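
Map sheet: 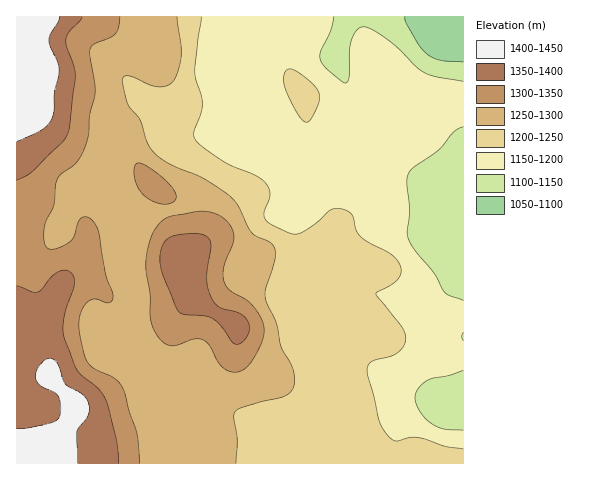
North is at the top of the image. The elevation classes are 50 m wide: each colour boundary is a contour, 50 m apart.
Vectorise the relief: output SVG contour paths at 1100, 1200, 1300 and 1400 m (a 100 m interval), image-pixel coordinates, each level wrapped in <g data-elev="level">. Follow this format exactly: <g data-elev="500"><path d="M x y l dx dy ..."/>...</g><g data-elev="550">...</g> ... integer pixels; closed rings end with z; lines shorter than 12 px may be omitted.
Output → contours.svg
<g data-elev="1100"><path d="M463 62l-23-2-13-6-11-13-10-19-1-5"/></g><g data-elev="1200"><path d="M463 449l-17-2-28-10-8 0-15 4-9-7-7-13-12-52 2-5 3-3 18-4 8-4 4-5 3-6 0-7-2-7-27-34 1-2 16-9 7-6 1-8-5-10-7-6-28-16-5-7-4-15-9-6-7-1-6 2-16 15-16 9-8-1-19-9-5-3-2-5 1-6 5-15-1-7-4-6-10-7-32-14-21-15-7-7-1-7 7-17 1-10-1-9-5-16-1-9 6-54"/><path d="M304 122l4 0 5-6 6-13 0-9-4-7-10-10-11-7-6-1-3 2-1 5 1 12 10 22z"/></g><g data-elev="1300"><path d="M139 463l-2-29-14-45-8-11-19-8-7-6-5-9-4-20-1-17 6-14 5-4 5-1 14 4 2-2 2-3-1-6-7-19-8-45-7-10-5-1-3 1-4 4-3 13-4 5-7 5-10 4-7-1-3-11 1-14 9-19 3-24 4-6 12-8 5-6 10-21 2-24 5-24-5-36 0-6 5-5 15-6 5-4 4-7 1-10"/><path d="M229 371l10 1 10-7 11-19 4-16-2-11-9-13-7-6-16-10-6-9-1-7 1-8 10-25-1-11-9-11-14-7-14 0-28 5-7 5-7 8-4 12-4 14 0 14 4 24 0 24 3 9 7 12 9 6 7 0 19-6 9 2 6 6 10 17z"/><path d="M158 203l8 1 7-2 3-5-1-5-7-10-13-10-12-8-6-1-3 4 0 6 4 14 8 10z"/></g><g data-elev="1400"><path d="M78 463l-1-30 1-5 10-12 1-12-6-9-18-11-6-19-6-6-5 0-6 3-5 8-2 7 5 8 14 7 4 4 3 10-2 11-3 4-6 2-22 5-11 0"/><path d="M17 141l25-11 7-6 4-8 1-24 5-23-10-29 1-6 8-12 2-5"/></g>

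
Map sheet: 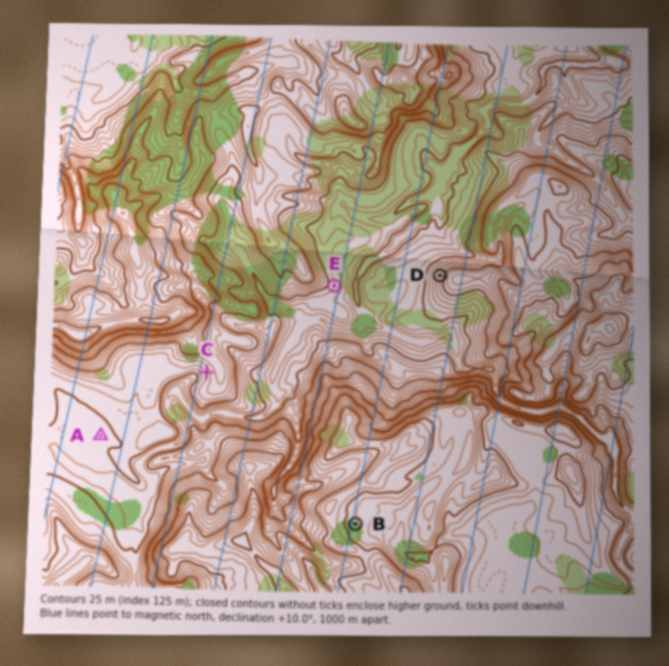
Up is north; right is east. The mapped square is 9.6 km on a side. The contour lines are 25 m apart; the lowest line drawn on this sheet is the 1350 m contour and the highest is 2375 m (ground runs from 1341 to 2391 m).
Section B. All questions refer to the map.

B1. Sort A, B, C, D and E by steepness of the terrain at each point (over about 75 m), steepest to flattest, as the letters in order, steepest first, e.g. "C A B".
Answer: D C E B A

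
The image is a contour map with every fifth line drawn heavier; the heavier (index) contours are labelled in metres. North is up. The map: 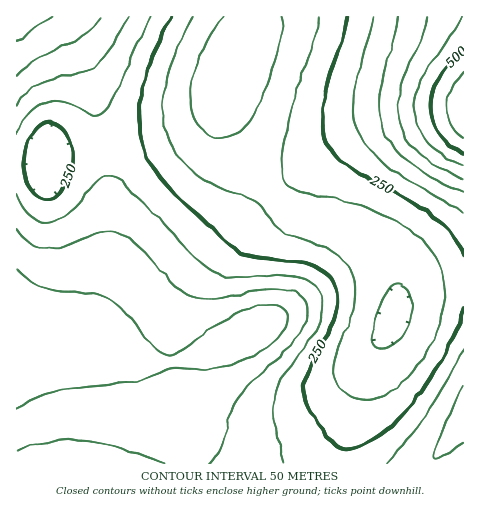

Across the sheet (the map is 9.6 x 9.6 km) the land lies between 120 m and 590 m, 290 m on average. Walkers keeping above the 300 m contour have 44.2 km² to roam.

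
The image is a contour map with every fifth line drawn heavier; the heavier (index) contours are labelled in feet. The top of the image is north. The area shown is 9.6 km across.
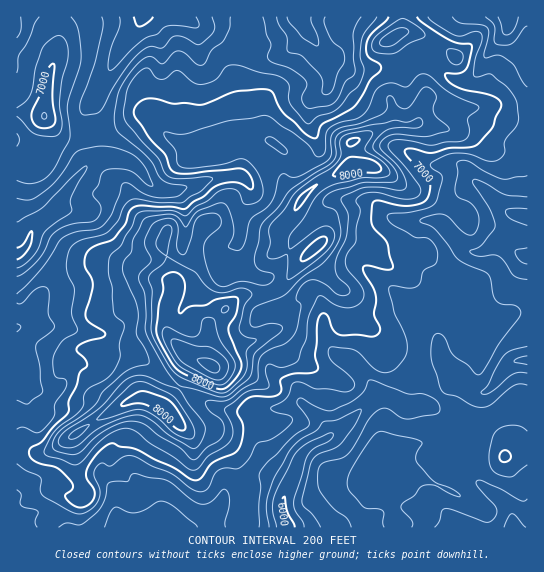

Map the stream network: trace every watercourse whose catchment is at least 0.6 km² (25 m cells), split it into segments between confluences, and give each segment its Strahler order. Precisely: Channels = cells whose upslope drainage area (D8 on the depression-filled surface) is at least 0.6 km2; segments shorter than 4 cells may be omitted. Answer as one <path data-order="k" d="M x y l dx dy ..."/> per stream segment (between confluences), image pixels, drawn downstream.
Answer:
<path data-order="2" d="M147 527l-4 0"/><path data-order="1" d="M329 527l-40 0"/><path data-order="1" d="M158 525l-3 2-8 0"/><path data-order="1" d="M442 511l4 3 13 13 4 0"/><path data-order="1" d="M223 497l0 2-5 10-16 16-5 2-20 0"/><path data-order="1" d="M37 481l-14 13-6 0 0 3"/><path data-order="1" d="M135 477l22 21 0 20-10 9"/><path data-order="1" d="M447 469l4 2 3 0 7 4 2 0 7 4 5 2 14 10 12 7 8 8 2 5 0 14 2 2"/><path data-order="1" d="M103 463l0 3-1 1 0 8 11 11 0 3 1 1 0 5 1 2 0 20 2 1 0 9"/><path data-order="3" d="M329 437l-3 2-3 0-13 7-9 9-2 3-4 15-10 21 0 4-2 1 0 12 6 12 0 4"/><path data-order="1" d="M30 407l-3-4 0-21-1-3"/><path data-order="1" d="M213 406l2 1 4 0 2 2 6 0 2 1 21 0 1-1 28 0 2-2 4 0 5-2 13 0"/><path data-order="1" d="M418 406l-15 0-8-5-9-4-12 0"/><path data-order="2" d="M303 405l26 24 0 8"/><path data-order="2" d="M374 397l-31 30-14 10"/><path data-order="2" d="M26 379l-3-5-6-5"/><path data-order="1" d="M279 379l10 4 9 10 1 2 0 4 4 6"/><path data-order="1" d="M86 366l-1-1-12 0-7 6 0 4-3 6-9 9-17 0-11-11"/><path data-order="1" d="M147 362l-8-7-26 0-8-8 0-8-6-5-2 0-2-1"/><path data-order="2" d="M441 355l4 8 25 26 4 2 4 0 1 2 4 0 3-2 12-12 3-5 12-12 2-1 12 0"/><path data-order="2" d="M95 333l-10 0-2-2-6 0-6-2-5 0-1-2-27 0-1-1-15 0"/><path data-order="1" d="M102 333l-7 0"/><path data-order="2" d="M22 326l-5 1"/><path data-order="1" d="M263 315l19-5 9-5 12-12 3-2 7 0 8 8 0 7 1 1 0 11 1 1 0 11 2 1 0 4 4 10 10 12 11 4 21 21 3 7 0 8"/><path data-order="1" d="M442 311l0 7-1 1 0 36"/><path data-order="1" d="M189 301l33-34 0-14 5-6 7-2 5-6"/><path data-order="1" d="M50 289l-12 12-5 13-11 12"/><path data-order="1" d="M371 274l8 5 6 6 1 0 7 6 1 0 41 40 2 3 0 5 1 2 0 8 3 6"/><path data-order="1" d="M522 266l5-8 0-3"/><path data-order="1" d="M237 246l2-7"/><path data-order="2" d="M239 239l0-2 2-2 0-25 6-8 3-5 0-11-8-9-3-2-21 2-1 1-4 0-6 3-2 0-7 4-15 2-5 3-13 0"/><path data-order="1" d="M90 213l-4 0-1-2-31 0"/><path data-order="2" d="M54 211l-5 6-2 0-14 12-6 16-9 9-1 0"/><path data-order="1" d="M185 207l-3-6-8-10-8 0-1-1"/><path data-order="1" d="M334 199l36 2 13 13 8 4 10 1 1 2 35 0 12 10 17 19 3 1 13 0 11-6 2 0 2-2 8 0 6 4 6 6 6 2 4 0"/><path data-order="2" d="M165 190l-8-1-4-3-7-7-3-5-10-11-6-2-4 0-1-2-8 0-1-1-14 0-8 4-13 13 0 2-5 5-7 11-4 4-5 12-3 2"/><path data-order="1" d="M407 151l8 4 7 6 9 4 16 0 2-2 9 0 3 2 45 46 7 3 14 3"/><path data-order="1" d="M318 143l-8-16 0-5-1-1 0-16 10-11 6-3 4-4 0-24-4-6"/><path data-order="1" d="M97 95l18-37 3-3 4-8 7-6 0-2 8-9 4-9 0-4 1 0"/><path data-order="1" d="M203 67l-2-6 0-8-2-2 0-21-1-1"/><path data-order="1" d="M198 65l0-36"/><path data-order="1" d="M345 65l-3-3-11 0-6-5"/><path data-order="1" d="M17 58l0-33"/><path data-order="1" d="M413 58l5-3 9 0 6 4 17 19 3 0 1 1 16 0 9-9 8-16 15-15 3-4 2-5 0-4 2-1 0-8"/><path data-order="1" d="M274 57l9-3 23-23 0-1"/><path data-order="2" d="M325 57l-4-4-7-14-8-9"/><path data-order="1" d="M161 42l-2-4-16-16 0-5"/><path data-order="2" d="M306 30l0-1-4-4-3-8"/><path data-order="2" d="M198 29l-8-8"/><path data-order="1" d="M206 29l-3 0-5-3-4-4-4-1"/><path data-order="2" d="M190 21l-4-3-7 0-1-1-35 0"/><path data-order="1" d="M469 17l40 0"/>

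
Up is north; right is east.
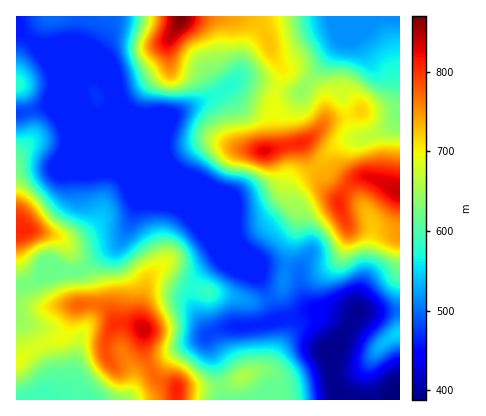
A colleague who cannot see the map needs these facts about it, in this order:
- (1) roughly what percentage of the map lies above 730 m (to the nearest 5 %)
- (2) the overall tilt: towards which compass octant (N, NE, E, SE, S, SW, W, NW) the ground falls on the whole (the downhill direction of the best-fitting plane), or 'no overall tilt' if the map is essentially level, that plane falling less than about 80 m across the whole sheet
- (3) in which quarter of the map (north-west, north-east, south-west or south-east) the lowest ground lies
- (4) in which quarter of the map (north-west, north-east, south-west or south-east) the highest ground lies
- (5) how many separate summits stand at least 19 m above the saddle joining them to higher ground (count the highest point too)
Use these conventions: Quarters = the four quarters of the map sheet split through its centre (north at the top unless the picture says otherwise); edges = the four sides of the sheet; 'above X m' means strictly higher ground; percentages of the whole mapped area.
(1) About 15 % of the map lies above 730 m.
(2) On the whole the map has no overall tilt.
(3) Look to the south-east quarter for the lowest ground.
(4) Look to the north-west quarter for the highest ground.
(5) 9 summits rise at least 19 m above their surroundings.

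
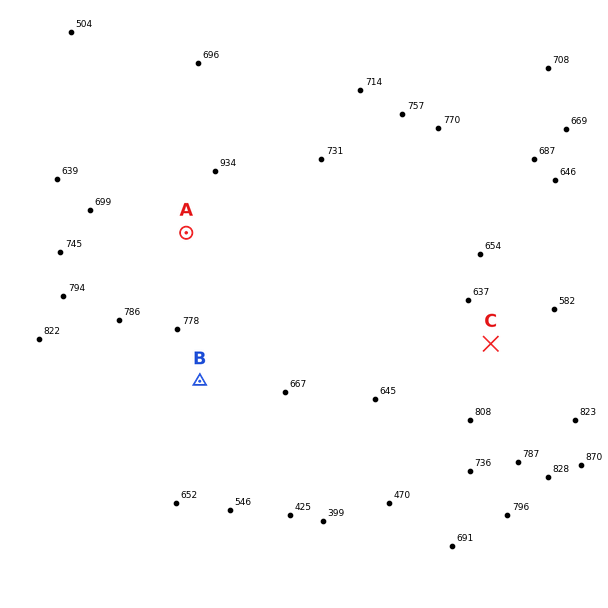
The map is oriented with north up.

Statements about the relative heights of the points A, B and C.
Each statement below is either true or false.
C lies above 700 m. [false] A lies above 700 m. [true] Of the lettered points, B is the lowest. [false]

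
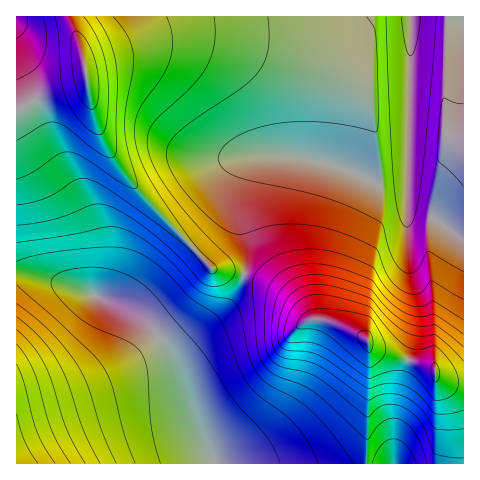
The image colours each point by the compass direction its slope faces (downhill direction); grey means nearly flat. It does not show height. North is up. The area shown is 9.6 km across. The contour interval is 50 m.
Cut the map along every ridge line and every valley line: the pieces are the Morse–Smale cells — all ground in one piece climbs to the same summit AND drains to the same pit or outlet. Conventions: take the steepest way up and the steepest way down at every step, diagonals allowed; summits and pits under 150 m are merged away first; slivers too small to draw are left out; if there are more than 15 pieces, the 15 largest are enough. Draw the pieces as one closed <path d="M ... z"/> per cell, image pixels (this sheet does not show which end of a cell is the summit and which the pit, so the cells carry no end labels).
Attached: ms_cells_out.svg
<path d="M411 16l-394 0-1 94 24-12 41-12 6-5 6 31 9 26 18 29 15 20 78 82 31 6 3-27-7-34 0-19 6-23 9-12 15-5 28 2 49 13 31 15 19 0 10-4z"/><path d="M463 16l-51 1-4 158-3 8-8 2-19 0-20-10-33-12-27-6-28-2-8 1-11 8-7 14-4 17 0 19 7 34-2 27 24 8 15 9 24 26 19 2 16 6 21 11 8 13 60 16 3 3 2 9 21 7 6-1z"/><path d="M246 275l-2 1-5 15-9 15-13 12-22 16-11 12-5 9 2 15 16 50 19 44 248-1-1-78-16-3-10-4-2-9-3-3-60-16-8-13-21-11-16-6-19-2-24-26-15-9z"/><path d="M87 81l-6 5-41 12-24 13 0 161 57 15 57 24 11 8 23 24 18 35-3-14 3-15 13-15 22-16 13-12 9-15 5-15-7-3-24-4-78-82-15-20-18-29-9-26z"/><path d="M20 273l-4 0 1 191 199-1-16-33-16-49-12-25-12-19-19-18-32-18-27-11-40-13z"/>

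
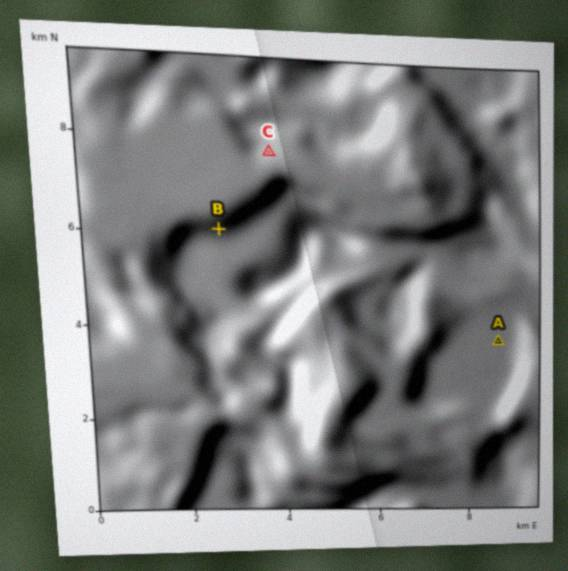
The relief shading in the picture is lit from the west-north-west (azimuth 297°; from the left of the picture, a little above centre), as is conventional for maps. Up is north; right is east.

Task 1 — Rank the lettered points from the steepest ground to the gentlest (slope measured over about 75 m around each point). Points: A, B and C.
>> B C A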